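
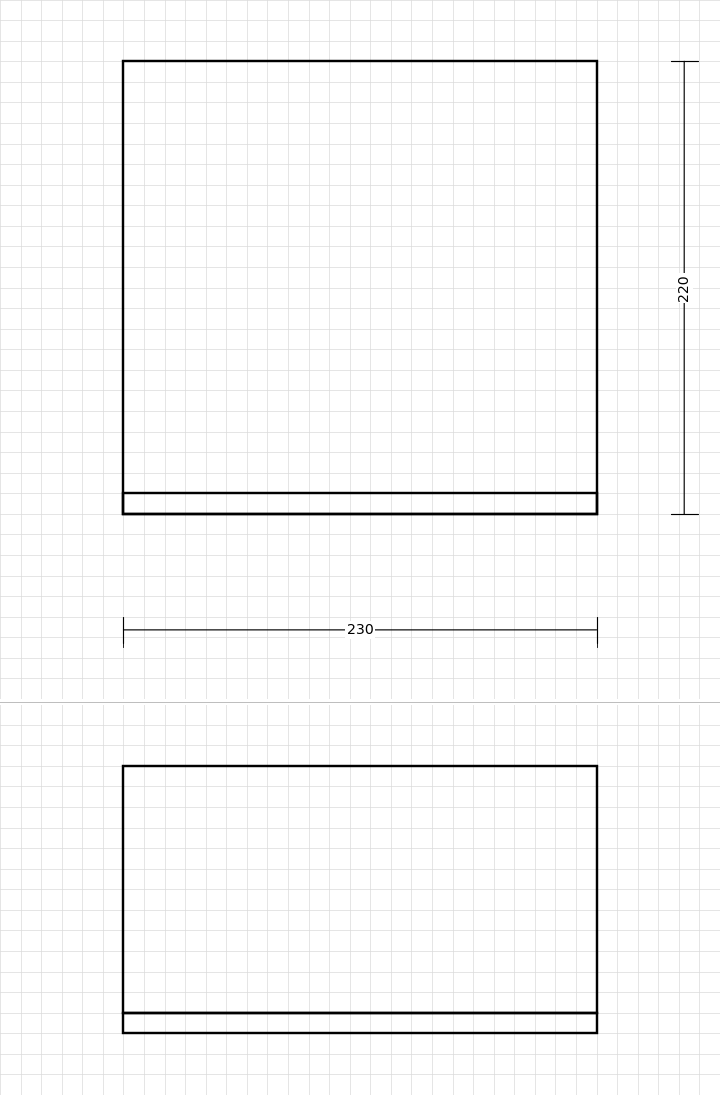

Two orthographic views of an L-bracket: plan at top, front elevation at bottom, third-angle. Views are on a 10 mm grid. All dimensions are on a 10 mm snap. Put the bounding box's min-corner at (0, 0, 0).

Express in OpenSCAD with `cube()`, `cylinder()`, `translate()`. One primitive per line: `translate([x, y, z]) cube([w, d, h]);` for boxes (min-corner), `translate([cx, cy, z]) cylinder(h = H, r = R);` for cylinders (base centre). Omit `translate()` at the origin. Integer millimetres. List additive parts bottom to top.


cube([230, 220, 10]);
translate([0, 0, 10]) cube([230, 10, 120]);


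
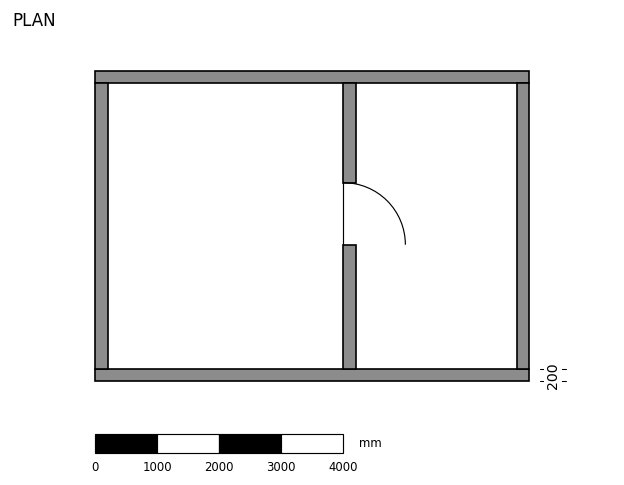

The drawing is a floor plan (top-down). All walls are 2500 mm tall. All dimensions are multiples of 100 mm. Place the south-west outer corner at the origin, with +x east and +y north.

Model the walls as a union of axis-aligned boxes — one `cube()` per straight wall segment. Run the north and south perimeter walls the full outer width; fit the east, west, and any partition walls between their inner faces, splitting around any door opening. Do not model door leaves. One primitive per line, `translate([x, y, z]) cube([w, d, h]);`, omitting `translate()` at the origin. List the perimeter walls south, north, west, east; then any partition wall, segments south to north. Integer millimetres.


cube([7000, 200, 2500]);
translate([0, 4800, 0]) cube([7000, 200, 2500]);
translate([0, 200, 0]) cube([200, 4600, 2500]);
translate([6800, 200, 0]) cube([200, 4600, 2500]);
translate([4000, 200, 0]) cube([200, 2000, 2500]);
translate([4000, 3200, 0]) cube([200, 1600, 2500]);


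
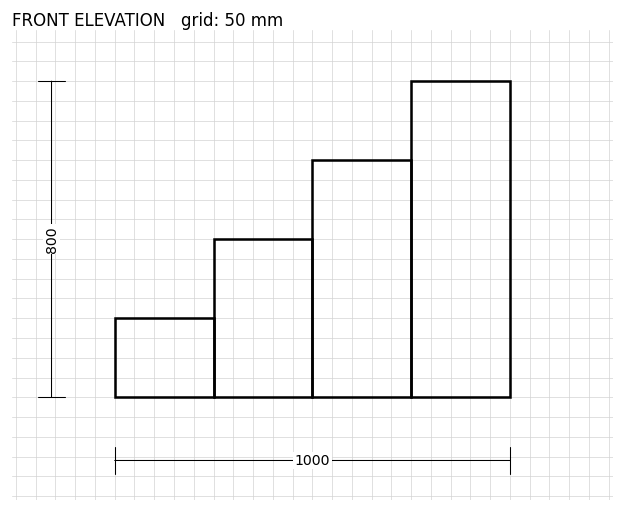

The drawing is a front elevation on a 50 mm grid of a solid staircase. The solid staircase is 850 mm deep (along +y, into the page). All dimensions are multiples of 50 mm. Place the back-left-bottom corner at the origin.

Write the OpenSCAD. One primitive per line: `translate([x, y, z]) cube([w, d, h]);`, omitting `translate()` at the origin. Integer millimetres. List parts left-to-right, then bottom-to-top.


cube([250, 850, 200]);
translate([250, 0, 0]) cube([250, 850, 400]);
translate([500, 0, 0]) cube([250, 850, 600]);
translate([750, 0, 0]) cube([250, 850, 800]);


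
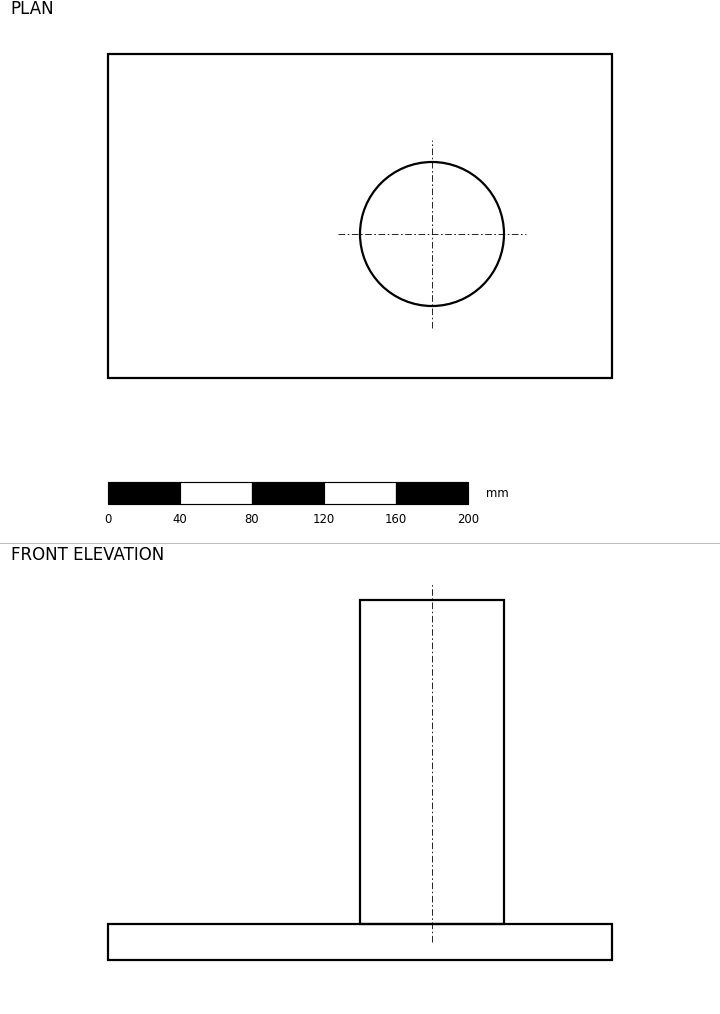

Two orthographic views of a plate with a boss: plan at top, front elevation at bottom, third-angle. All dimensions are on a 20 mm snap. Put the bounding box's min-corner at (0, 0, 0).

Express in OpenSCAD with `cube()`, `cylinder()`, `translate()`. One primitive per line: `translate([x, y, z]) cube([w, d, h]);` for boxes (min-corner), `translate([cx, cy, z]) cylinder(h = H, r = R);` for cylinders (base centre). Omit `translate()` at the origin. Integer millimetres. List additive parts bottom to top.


cube([280, 180, 20]);
translate([180, 80, 20]) cylinder(h = 180, r = 40);


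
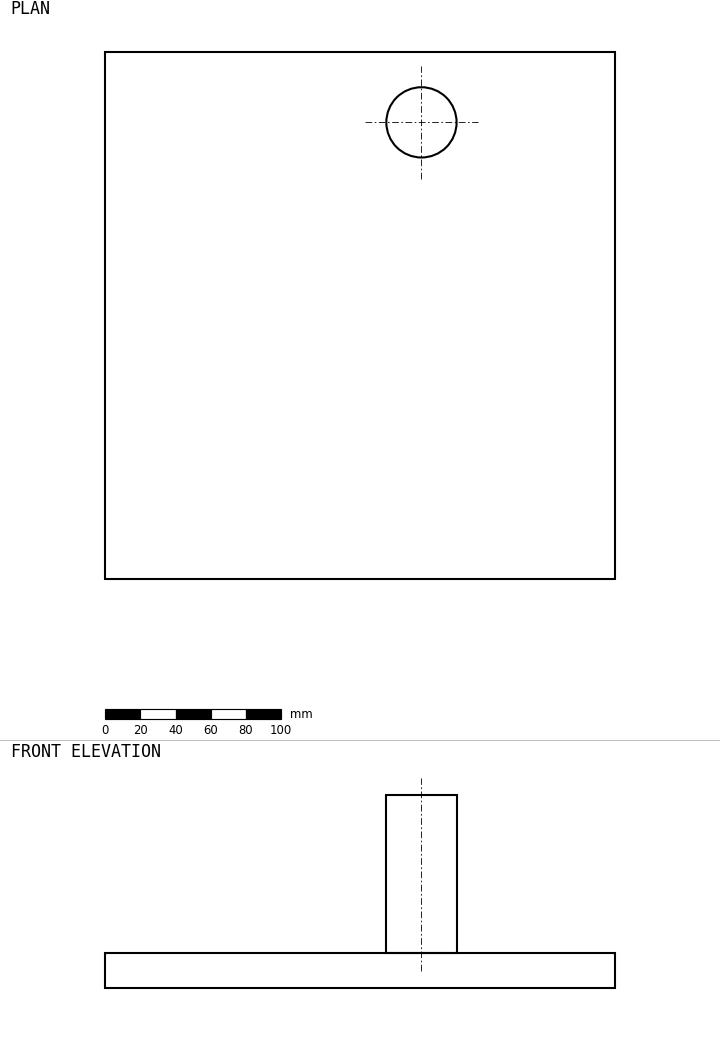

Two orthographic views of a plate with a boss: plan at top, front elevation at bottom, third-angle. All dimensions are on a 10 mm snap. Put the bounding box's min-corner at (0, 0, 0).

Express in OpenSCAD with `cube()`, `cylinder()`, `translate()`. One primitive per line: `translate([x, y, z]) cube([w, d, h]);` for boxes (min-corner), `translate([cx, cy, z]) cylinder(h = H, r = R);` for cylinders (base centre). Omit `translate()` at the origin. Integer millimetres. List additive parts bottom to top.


cube([290, 300, 20]);
translate([180, 260, 20]) cylinder(h = 90, r = 20);


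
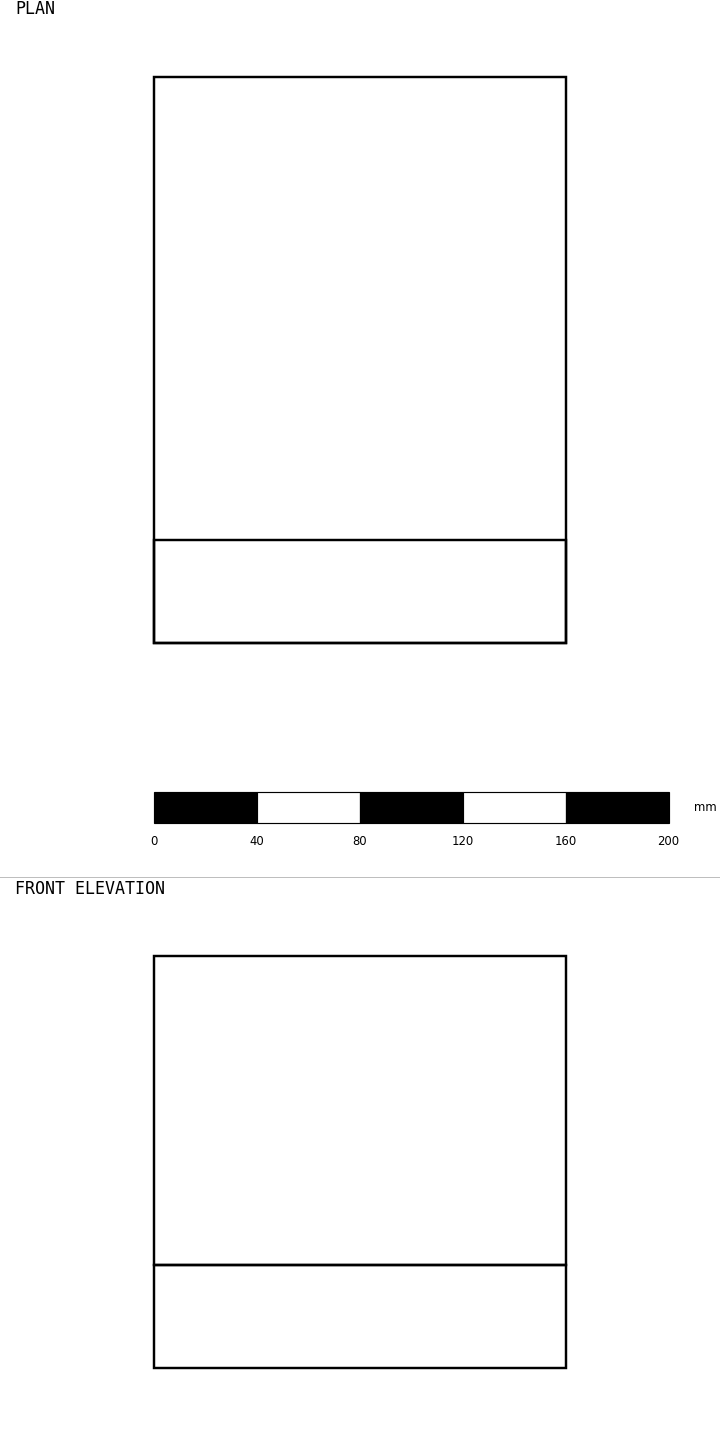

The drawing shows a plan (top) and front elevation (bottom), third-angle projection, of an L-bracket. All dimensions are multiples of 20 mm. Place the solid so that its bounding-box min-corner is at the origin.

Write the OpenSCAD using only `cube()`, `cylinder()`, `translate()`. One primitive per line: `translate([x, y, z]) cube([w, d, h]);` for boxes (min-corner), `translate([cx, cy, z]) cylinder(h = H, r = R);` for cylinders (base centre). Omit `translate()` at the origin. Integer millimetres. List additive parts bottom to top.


cube([160, 220, 40]);
translate([0, 0, 40]) cube([160, 40, 120]);


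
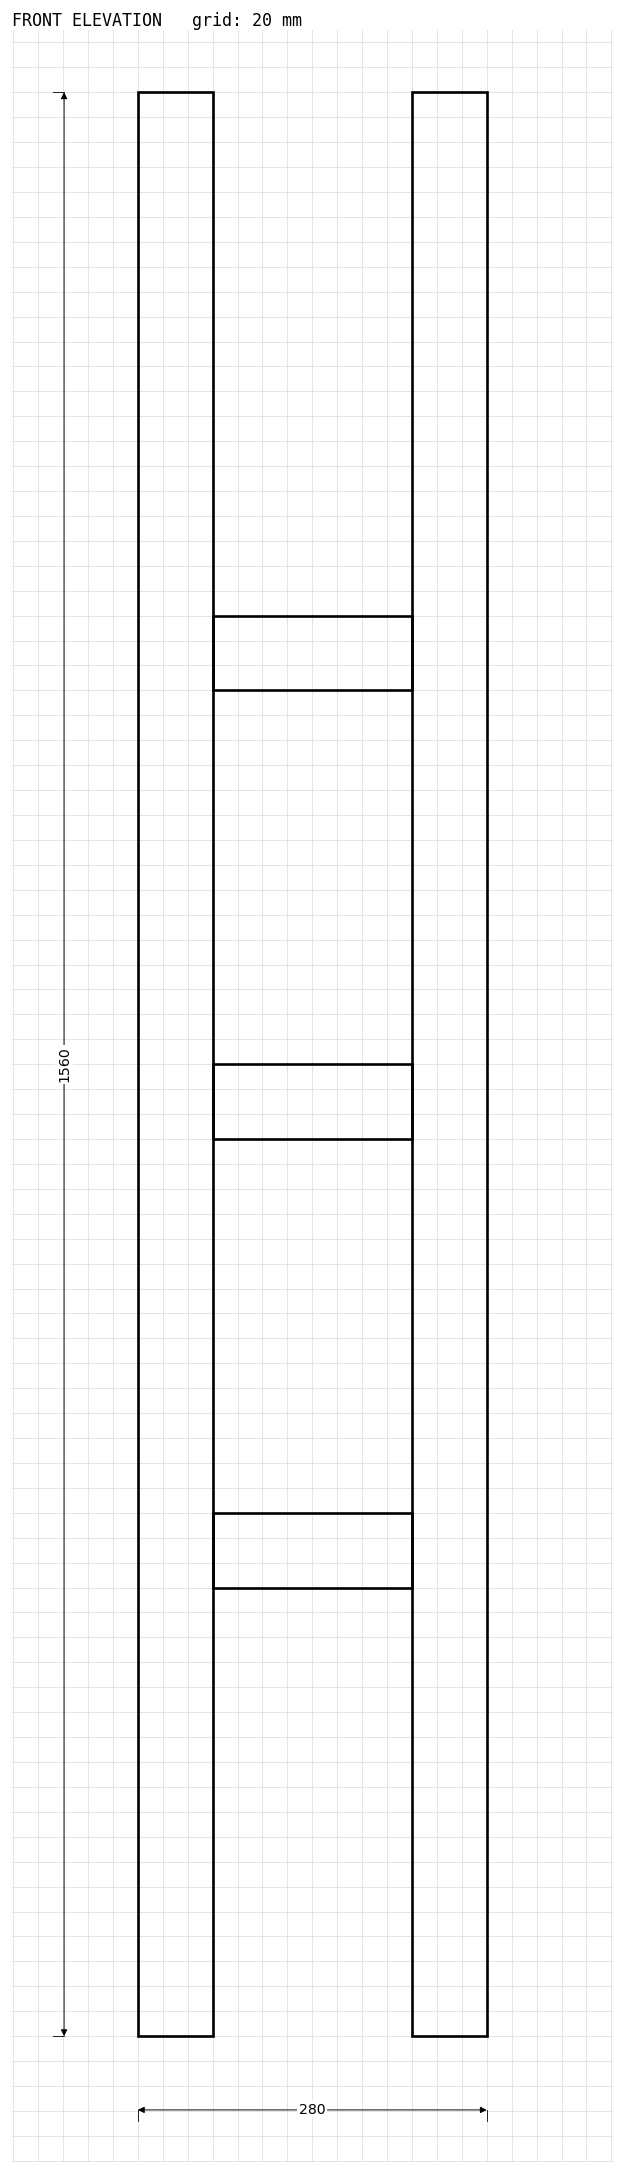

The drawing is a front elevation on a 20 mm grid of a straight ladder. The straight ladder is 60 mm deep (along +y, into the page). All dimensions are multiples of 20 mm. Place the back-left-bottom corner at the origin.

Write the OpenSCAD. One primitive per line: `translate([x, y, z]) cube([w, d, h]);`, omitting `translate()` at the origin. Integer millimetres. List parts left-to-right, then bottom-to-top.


cube([60, 60, 1560]);
translate([60, 0, 360]) cube([160, 60, 60]);
translate([60, 0, 720]) cube([160, 60, 60]);
translate([60, 0, 1080]) cube([160, 60, 60]);
translate([220, 0, 0]) cube([60, 60, 1560]);


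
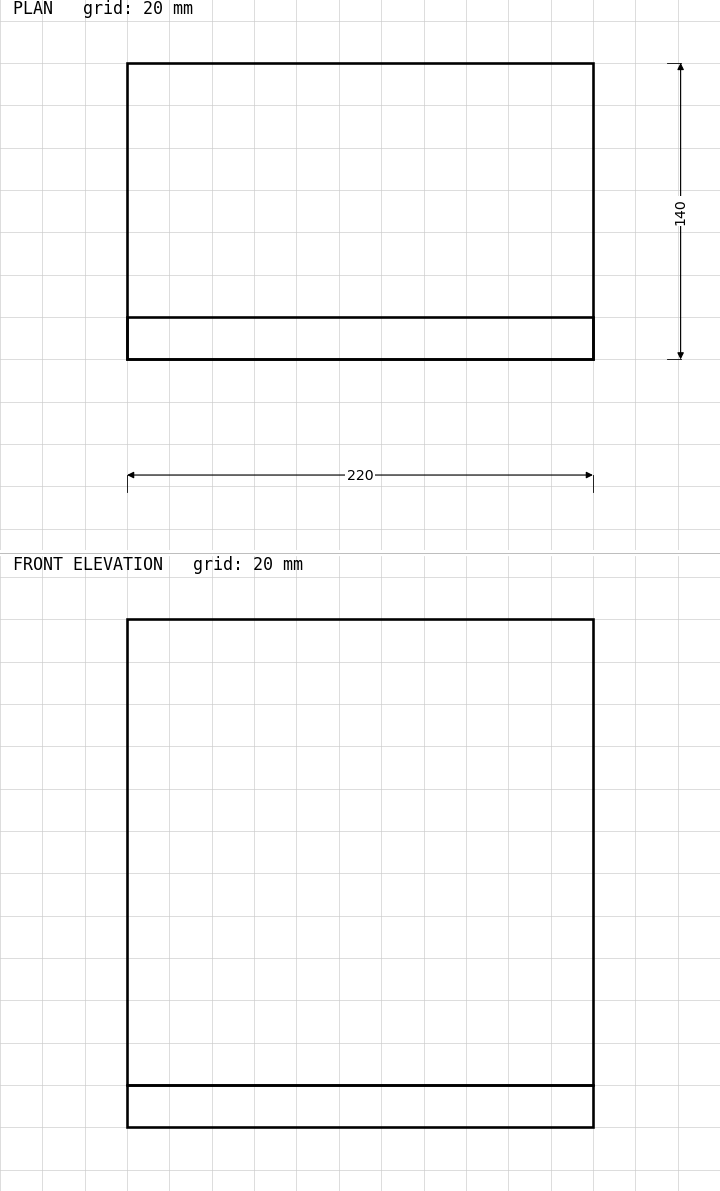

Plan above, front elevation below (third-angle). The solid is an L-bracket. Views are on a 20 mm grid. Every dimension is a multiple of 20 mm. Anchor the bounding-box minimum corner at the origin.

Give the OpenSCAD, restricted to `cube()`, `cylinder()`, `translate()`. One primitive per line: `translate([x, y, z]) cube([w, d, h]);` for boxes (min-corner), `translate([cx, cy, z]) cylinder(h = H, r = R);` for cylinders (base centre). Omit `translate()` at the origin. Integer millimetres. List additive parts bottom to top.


cube([220, 140, 20]);
translate([0, 0, 20]) cube([220, 20, 220]);


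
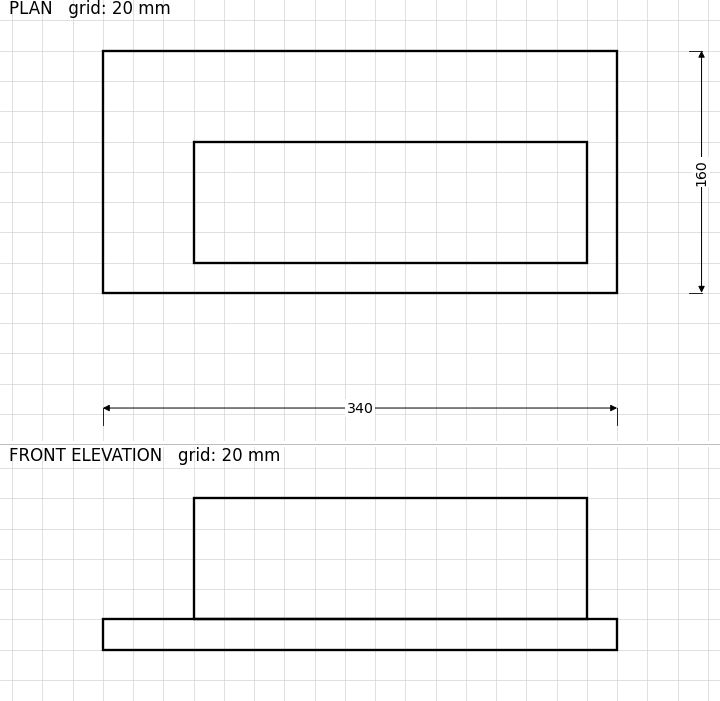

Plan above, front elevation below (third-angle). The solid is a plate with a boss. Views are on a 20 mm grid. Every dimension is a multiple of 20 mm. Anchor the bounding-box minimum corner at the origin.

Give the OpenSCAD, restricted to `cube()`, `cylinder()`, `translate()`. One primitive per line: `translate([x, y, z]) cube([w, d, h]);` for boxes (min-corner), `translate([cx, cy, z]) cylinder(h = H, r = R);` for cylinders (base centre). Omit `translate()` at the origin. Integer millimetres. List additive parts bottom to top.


cube([340, 160, 20]);
translate([60, 20, 20]) cube([260, 80, 80]);


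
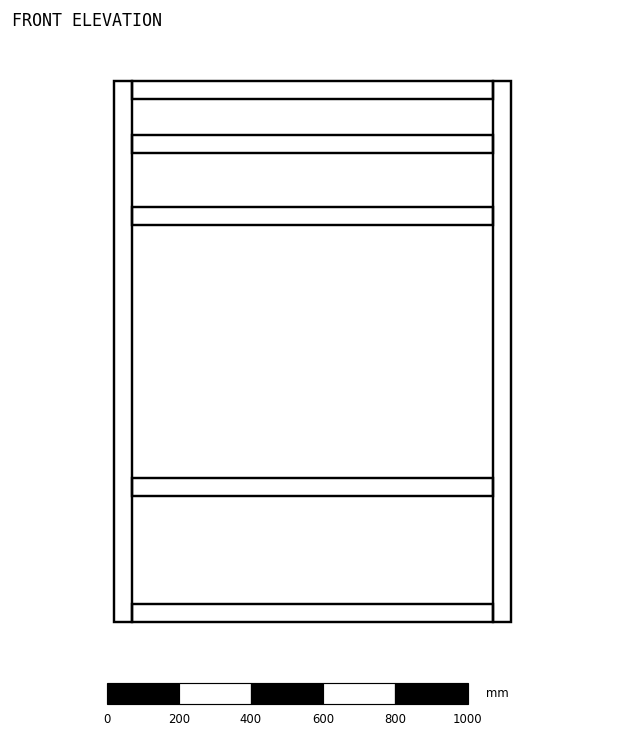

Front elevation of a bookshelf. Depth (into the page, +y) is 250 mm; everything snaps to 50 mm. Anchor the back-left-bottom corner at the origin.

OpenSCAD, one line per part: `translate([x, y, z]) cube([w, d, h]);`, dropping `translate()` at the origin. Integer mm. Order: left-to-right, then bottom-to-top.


cube([50, 250, 1500]);
translate([50, 0, 0]) cube([1000, 250, 50]);
translate([50, 0, 350]) cube([1000, 250, 50]);
translate([50, 0, 1100]) cube([1000, 250, 50]);
translate([50, 0, 1300]) cube([1000, 250, 50]);
translate([50, 0, 1450]) cube([1000, 250, 50]);
translate([1050, 0, 0]) cube([50, 250, 1500]);


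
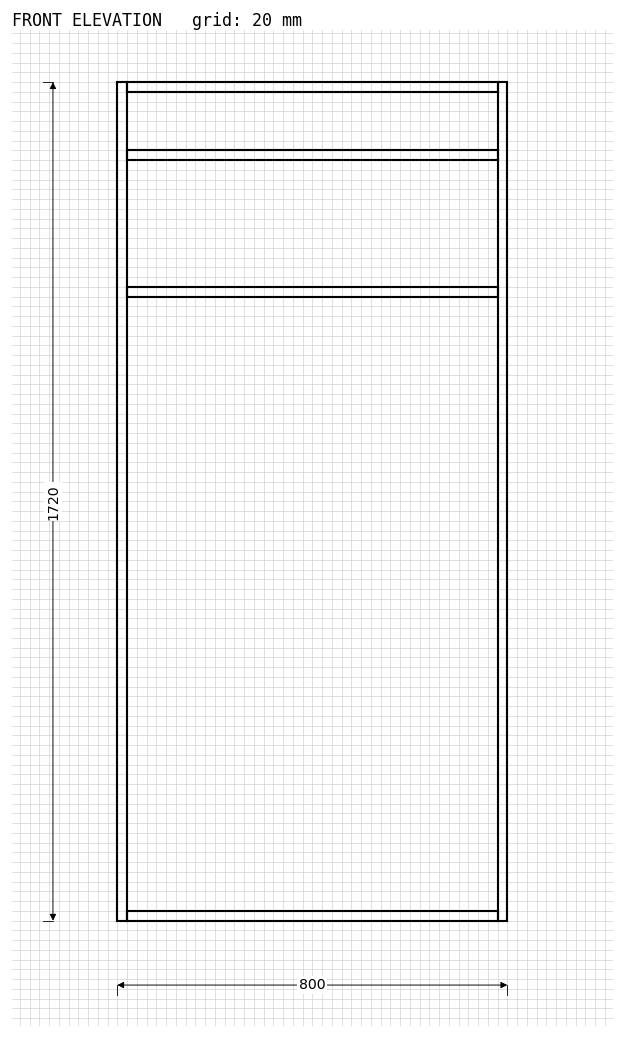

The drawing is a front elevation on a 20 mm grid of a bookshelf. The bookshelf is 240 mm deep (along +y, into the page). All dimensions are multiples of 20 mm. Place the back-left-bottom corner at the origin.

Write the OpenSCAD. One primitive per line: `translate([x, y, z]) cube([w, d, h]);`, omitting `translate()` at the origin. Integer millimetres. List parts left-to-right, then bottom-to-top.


cube([20, 240, 1720]);
translate([20, 0, 0]) cube([760, 240, 20]);
translate([20, 0, 1280]) cube([760, 240, 20]);
translate([20, 0, 1560]) cube([760, 240, 20]);
translate([20, 0, 1700]) cube([760, 240, 20]);
translate([780, 0, 0]) cube([20, 240, 1720]);


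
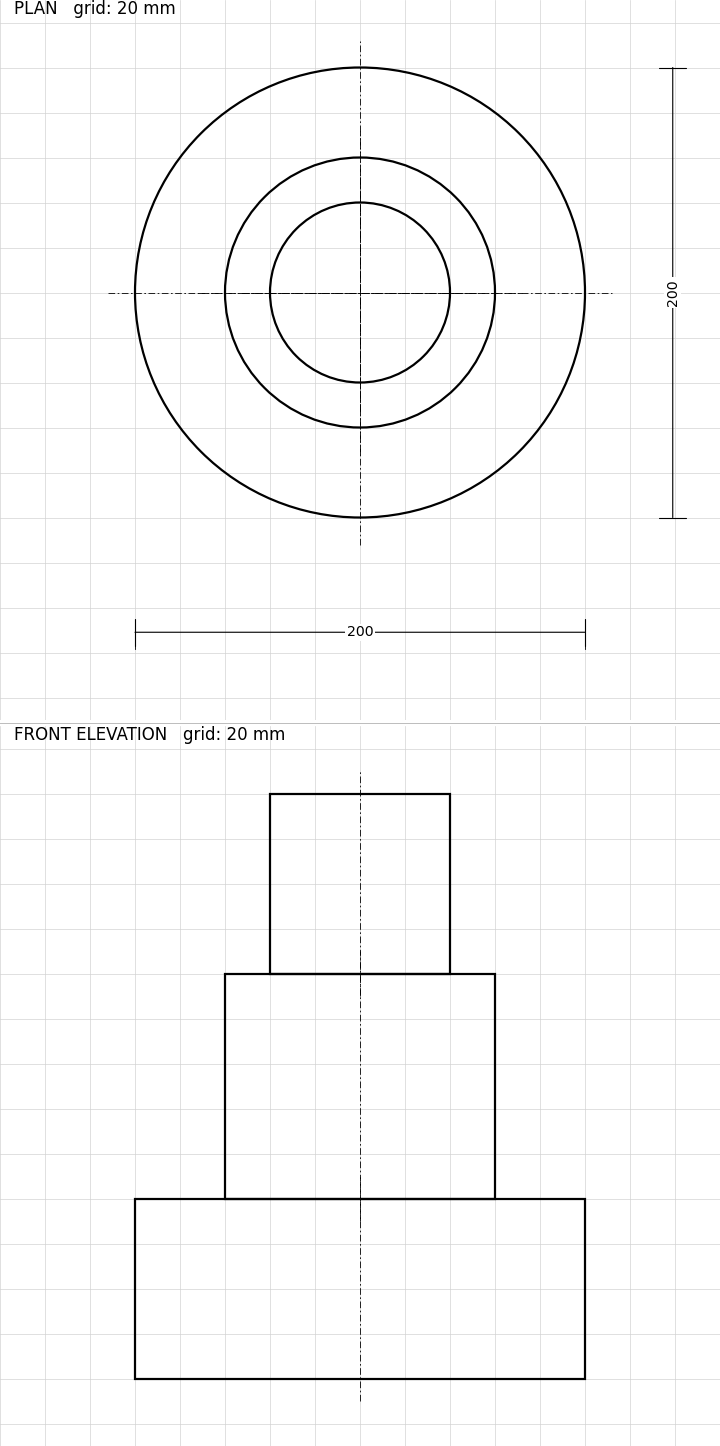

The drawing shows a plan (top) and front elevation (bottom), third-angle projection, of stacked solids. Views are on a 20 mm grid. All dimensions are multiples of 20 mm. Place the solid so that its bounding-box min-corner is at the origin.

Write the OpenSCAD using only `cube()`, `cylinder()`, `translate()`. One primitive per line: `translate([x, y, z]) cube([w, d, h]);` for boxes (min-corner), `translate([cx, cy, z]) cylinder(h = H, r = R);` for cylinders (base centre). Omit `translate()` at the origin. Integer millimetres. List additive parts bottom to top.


translate([100, 100, 0]) cylinder(h = 80, r = 100);
translate([100, 100, 80]) cylinder(h = 100, r = 60);
translate([100, 100, 180]) cylinder(h = 80, r = 40);


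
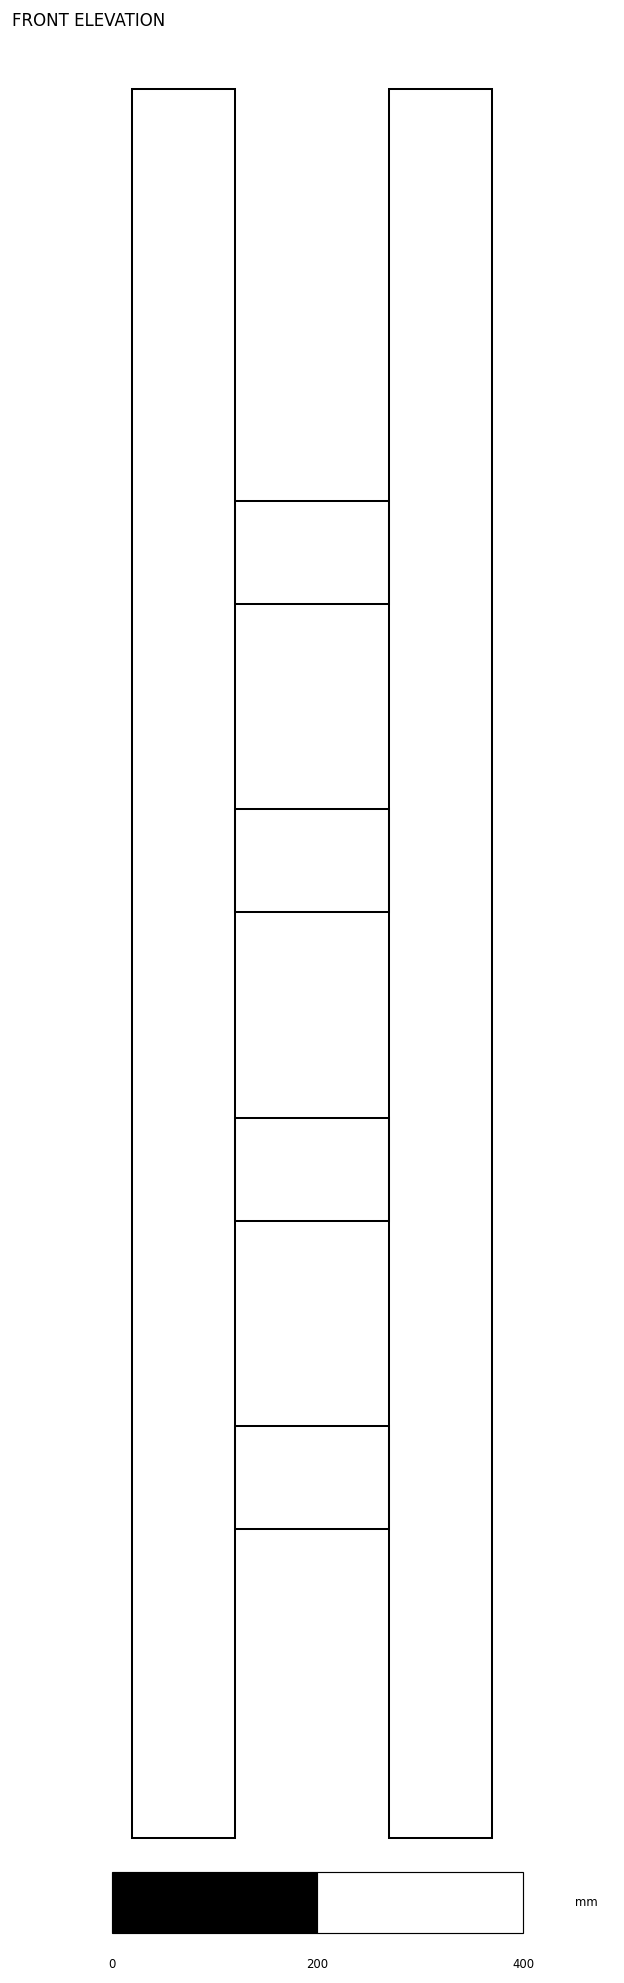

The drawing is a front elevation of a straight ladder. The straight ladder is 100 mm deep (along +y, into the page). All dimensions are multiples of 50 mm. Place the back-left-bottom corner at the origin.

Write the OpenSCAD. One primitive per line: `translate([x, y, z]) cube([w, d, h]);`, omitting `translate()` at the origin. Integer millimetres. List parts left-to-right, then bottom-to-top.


cube([100, 100, 1700]);
translate([100, 0, 300]) cube([150, 100, 100]);
translate([100, 0, 600]) cube([150, 100, 100]);
translate([100, 0, 900]) cube([150, 100, 100]);
translate([100, 0, 1200]) cube([150, 100, 100]);
translate([250, 0, 0]) cube([100, 100, 1700]);


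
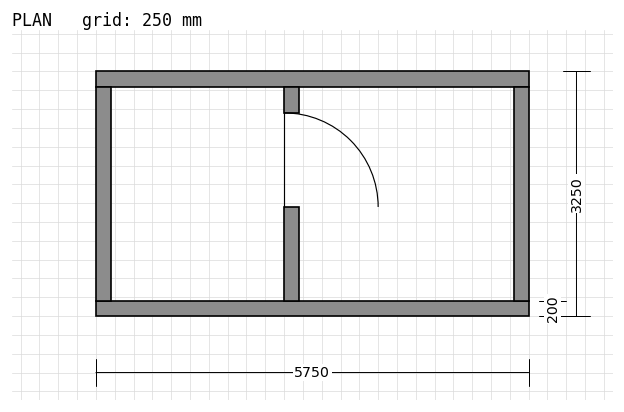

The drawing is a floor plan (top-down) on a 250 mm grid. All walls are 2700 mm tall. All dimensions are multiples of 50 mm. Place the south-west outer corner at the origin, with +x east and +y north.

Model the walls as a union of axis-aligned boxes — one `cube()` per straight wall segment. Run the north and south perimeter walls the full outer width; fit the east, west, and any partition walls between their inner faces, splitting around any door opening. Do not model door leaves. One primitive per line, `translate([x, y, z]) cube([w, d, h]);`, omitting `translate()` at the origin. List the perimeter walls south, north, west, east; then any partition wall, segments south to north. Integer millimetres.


cube([5750, 200, 2700]);
translate([0, 3050, 0]) cube([5750, 200, 2700]);
translate([0, 200, 0]) cube([200, 2850, 2700]);
translate([5550, 200, 0]) cube([200, 2850, 2700]);
translate([2500, 200, 0]) cube([200, 1250, 2700]);
translate([2500, 2700, 0]) cube([200, 350, 2700]);


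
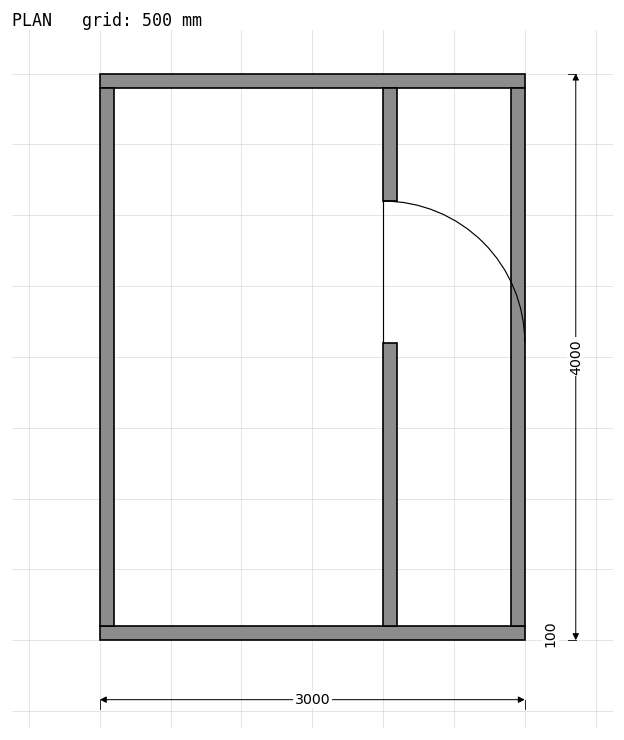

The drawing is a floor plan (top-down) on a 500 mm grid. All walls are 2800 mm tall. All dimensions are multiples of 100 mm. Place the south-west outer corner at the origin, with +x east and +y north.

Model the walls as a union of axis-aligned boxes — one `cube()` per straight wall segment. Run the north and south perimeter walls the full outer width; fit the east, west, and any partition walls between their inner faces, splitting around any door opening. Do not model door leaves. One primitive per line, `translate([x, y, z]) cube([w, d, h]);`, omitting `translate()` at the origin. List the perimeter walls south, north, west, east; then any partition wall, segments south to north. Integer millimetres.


cube([3000, 100, 2800]);
translate([0, 3900, 0]) cube([3000, 100, 2800]);
translate([0, 100, 0]) cube([100, 3800, 2800]);
translate([2900, 100, 0]) cube([100, 3800, 2800]);
translate([2000, 100, 0]) cube([100, 2000, 2800]);
translate([2000, 3100, 0]) cube([100, 800, 2800]);


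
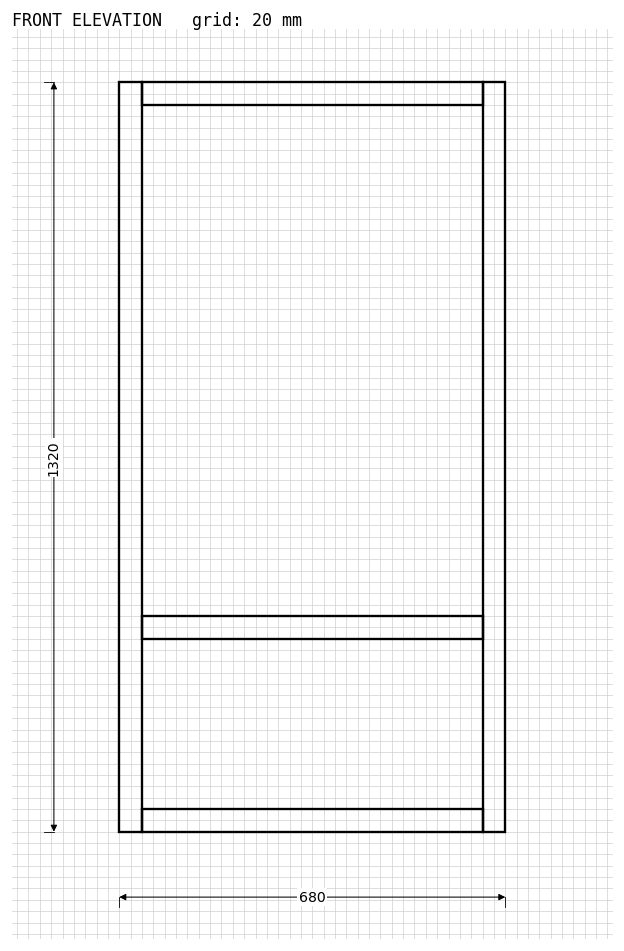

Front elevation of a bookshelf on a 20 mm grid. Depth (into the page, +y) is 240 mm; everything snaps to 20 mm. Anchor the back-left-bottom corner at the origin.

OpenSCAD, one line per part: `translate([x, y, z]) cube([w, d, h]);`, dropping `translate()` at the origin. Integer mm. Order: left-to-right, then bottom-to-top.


cube([40, 240, 1320]);
translate([40, 0, 0]) cube([600, 240, 40]);
translate([40, 0, 340]) cube([600, 240, 40]);
translate([40, 0, 1280]) cube([600, 240, 40]);
translate([640, 0, 0]) cube([40, 240, 1320]);


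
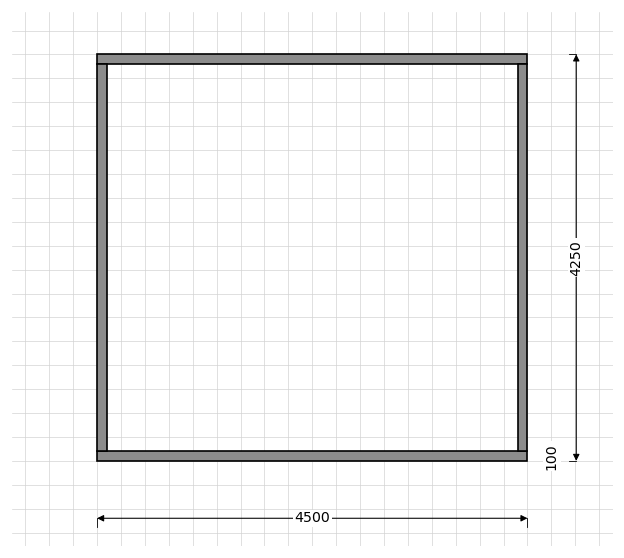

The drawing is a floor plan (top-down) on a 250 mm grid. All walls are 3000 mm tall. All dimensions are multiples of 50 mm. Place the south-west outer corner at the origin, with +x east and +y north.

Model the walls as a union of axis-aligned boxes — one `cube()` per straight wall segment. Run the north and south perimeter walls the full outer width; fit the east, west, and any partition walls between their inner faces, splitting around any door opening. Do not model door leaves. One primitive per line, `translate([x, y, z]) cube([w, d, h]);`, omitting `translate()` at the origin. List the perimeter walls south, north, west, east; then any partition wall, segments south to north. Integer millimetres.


cube([4500, 100, 3000]);
translate([0, 4150, 0]) cube([4500, 100, 3000]);
translate([0, 100, 0]) cube([100, 4050, 3000]);
translate([4400, 100, 0]) cube([100, 4050, 3000]);


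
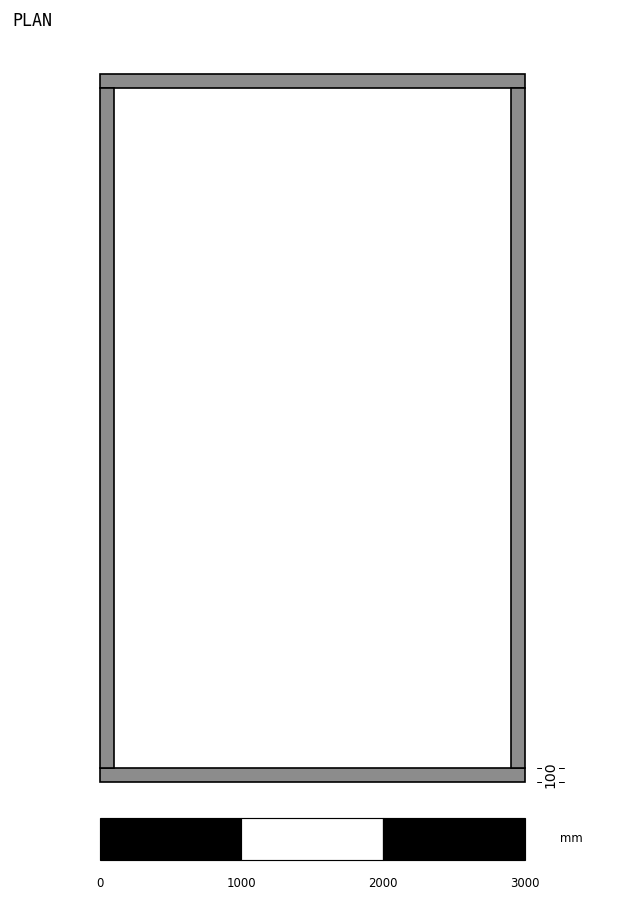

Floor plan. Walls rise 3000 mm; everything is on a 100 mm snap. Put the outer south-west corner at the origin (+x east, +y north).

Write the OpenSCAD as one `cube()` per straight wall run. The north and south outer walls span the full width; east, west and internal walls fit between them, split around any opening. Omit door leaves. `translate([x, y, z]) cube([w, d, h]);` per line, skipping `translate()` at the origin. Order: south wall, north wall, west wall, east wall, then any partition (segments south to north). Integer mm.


cube([3000, 100, 3000]);
translate([0, 4900, 0]) cube([3000, 100, 3000]);
translate([0, 100, 0]) cube([100, 4800, 3000]);
translate([2900, 100, 0]) cube([100, 4800, 3000]);


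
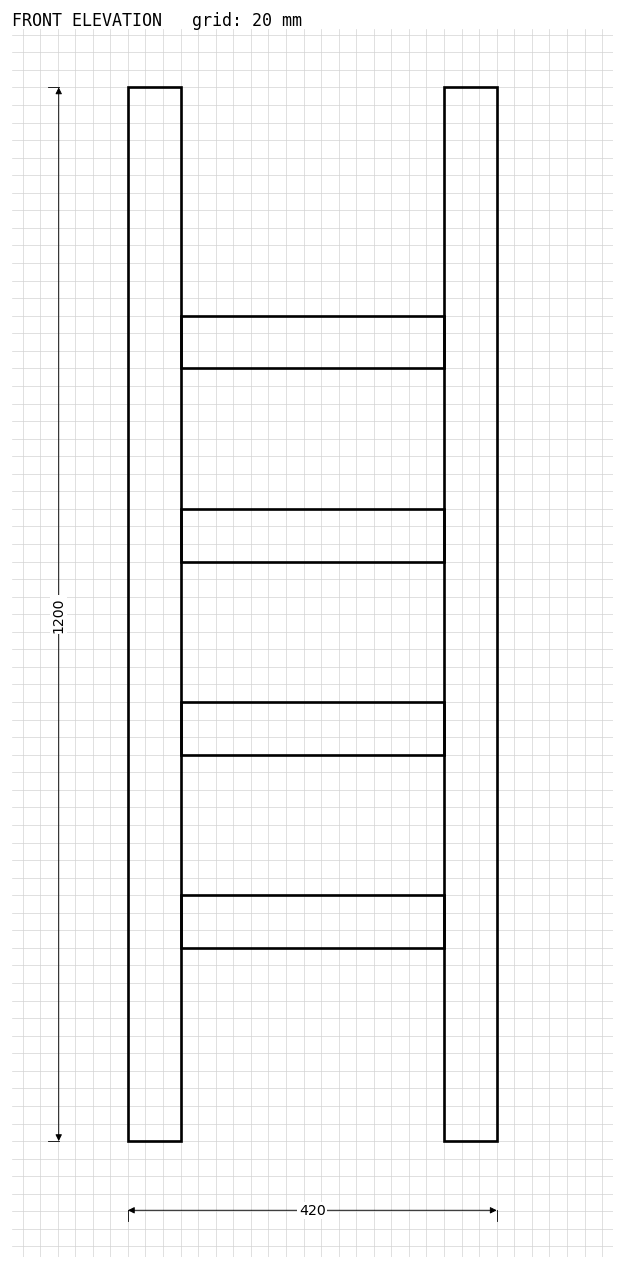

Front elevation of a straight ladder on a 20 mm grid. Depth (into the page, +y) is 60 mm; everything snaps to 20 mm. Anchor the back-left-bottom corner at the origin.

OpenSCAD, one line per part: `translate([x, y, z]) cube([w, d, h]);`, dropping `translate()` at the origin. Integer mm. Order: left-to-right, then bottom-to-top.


cube([60, 60, 1200]);
translate([60, 0, 220]) cube([300, 60, 60]);
translate([60, 0, 440]) cube([300, 60, 60]);
translate([60, 0, 660]) cube([300, 60, 60]);
translate([60, 0, 880]) cube([300, 60, 60]);
translate([360, 0, 0]) cube([60, 60, 1200]);


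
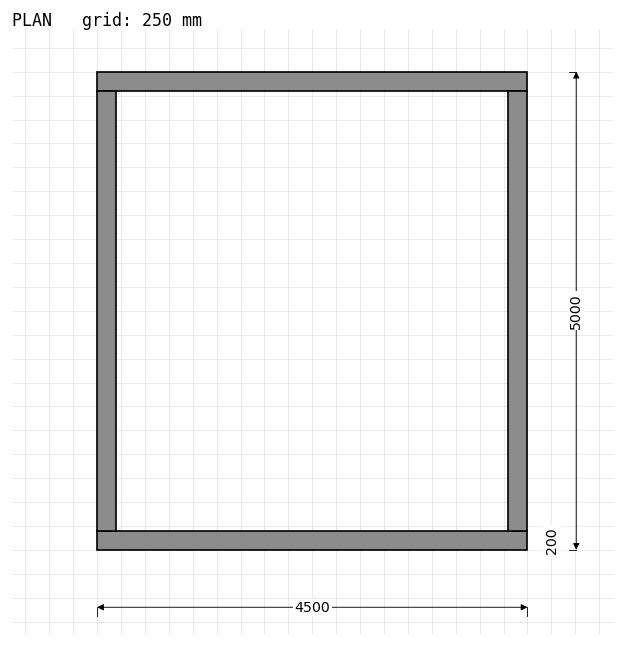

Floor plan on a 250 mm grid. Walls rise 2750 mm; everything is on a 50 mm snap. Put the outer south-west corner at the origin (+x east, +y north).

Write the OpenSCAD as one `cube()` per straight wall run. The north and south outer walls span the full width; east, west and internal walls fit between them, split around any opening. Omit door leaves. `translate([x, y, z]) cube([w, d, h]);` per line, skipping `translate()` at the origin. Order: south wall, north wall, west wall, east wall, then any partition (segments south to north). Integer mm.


cube([4500, 200, 2750]);
translate([0, 4800, 0]) cube([4500, 200, 2750]);
translate([0, 200, 0]) cube([200, 4600, 2750]);
translate([4300, 200, 0]) cube([200, 4600, 2750]);


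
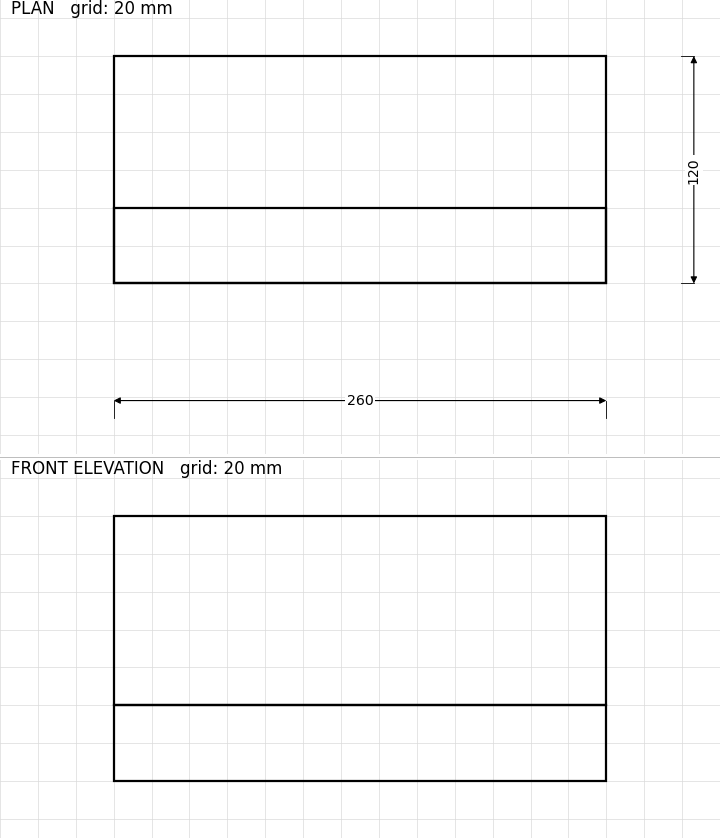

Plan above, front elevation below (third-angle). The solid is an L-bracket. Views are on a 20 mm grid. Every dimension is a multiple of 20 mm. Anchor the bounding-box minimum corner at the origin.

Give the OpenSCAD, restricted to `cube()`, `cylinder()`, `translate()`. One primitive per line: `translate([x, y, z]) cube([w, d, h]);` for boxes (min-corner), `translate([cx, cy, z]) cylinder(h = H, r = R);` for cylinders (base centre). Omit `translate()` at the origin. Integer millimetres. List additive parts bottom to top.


cube([260, 120, 40]);
translate([0, 0, 40]) cube([260, 40, 100]);


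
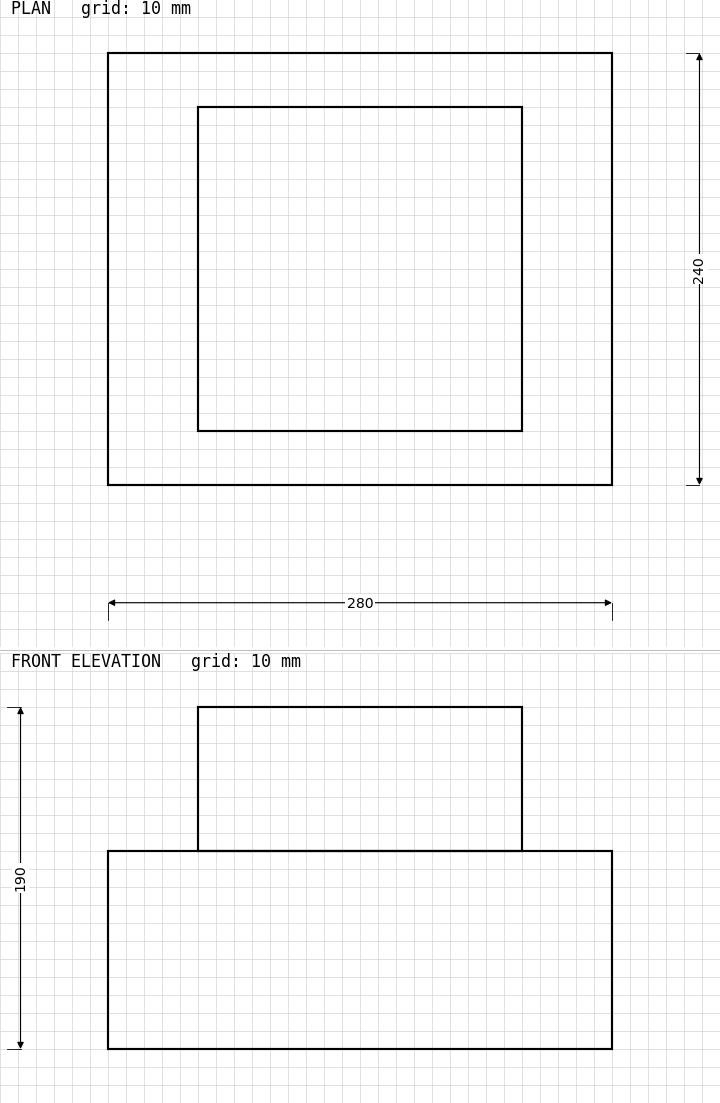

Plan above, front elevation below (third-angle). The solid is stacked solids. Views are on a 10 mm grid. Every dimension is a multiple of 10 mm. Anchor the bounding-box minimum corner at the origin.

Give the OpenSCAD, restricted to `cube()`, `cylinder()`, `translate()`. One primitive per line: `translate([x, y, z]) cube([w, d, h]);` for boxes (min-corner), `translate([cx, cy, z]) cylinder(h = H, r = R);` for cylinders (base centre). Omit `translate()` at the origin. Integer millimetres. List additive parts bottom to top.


cube([280, 240, 110]);
translate([50, 30, 110]) cube([180, 180, 80]);


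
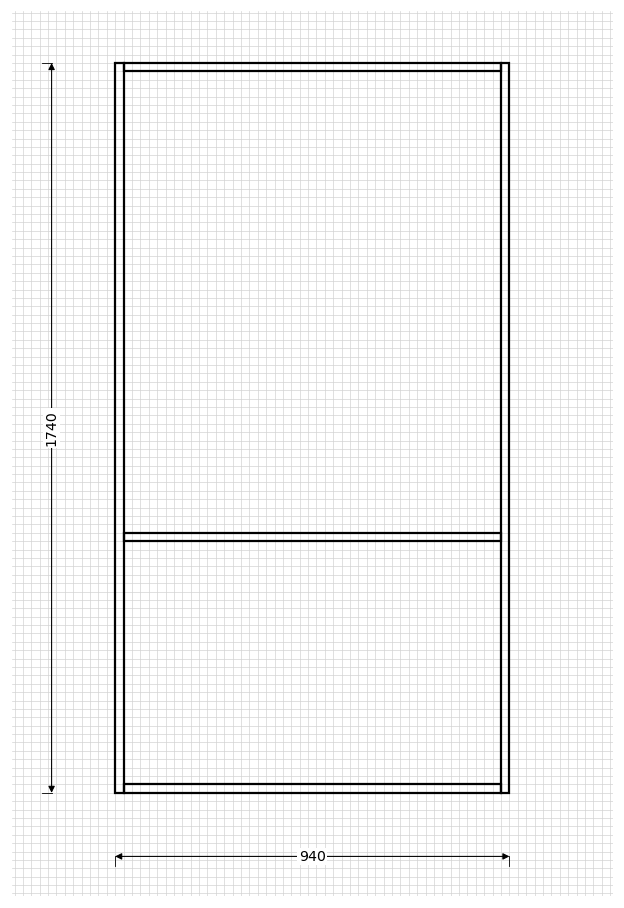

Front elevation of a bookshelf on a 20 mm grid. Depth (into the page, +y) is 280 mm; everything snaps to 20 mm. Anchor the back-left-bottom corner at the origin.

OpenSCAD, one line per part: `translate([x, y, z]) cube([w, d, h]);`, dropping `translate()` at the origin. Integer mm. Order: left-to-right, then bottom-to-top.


cube([20, 280, 1740]);
translate([20, 0, 0]) cube([900, 280, 20]);
translate([20, 0, 600]) cube([900, 280, 20]);
translate([20, 0, 1720]) cube([900, 280, 20]);
translate([920, 0, 0]) cube([20, 280, 1740]);


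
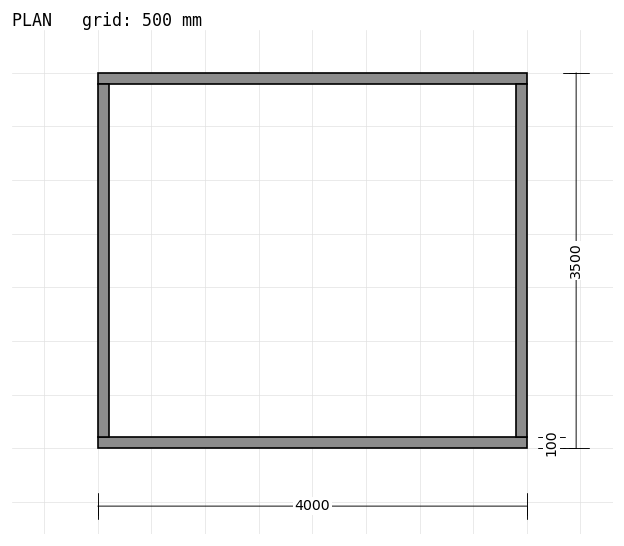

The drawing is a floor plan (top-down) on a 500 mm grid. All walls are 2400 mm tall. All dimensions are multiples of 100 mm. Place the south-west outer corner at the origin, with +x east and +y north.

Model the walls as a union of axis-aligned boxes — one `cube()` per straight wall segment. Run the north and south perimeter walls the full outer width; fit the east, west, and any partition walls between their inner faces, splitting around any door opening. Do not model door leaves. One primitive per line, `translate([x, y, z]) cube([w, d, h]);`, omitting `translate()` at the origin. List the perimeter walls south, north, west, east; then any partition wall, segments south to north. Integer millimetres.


cube([4000, 100, 2400]);
translate([0, 3400, 0]) cube([4000, 100, 2400]);
translate([0, 100, 0]) cube([100, 3300, 2400]);
translate([3900, 100, 0]) cube([100, 3300, 2400]);


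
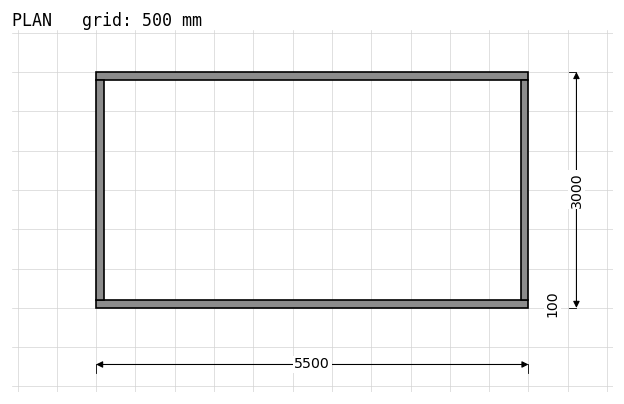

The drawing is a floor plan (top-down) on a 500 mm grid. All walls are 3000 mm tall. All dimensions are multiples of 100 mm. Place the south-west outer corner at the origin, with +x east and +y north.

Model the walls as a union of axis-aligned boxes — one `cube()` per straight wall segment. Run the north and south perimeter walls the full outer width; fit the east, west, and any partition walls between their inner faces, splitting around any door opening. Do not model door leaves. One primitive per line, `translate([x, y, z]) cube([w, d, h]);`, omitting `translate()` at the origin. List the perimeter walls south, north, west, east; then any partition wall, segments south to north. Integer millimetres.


cube([5500, 100, 3000]);
translate([0, 2900, 0]) cube([5500, 100, 3000]);
translate([0, 100, 0]) cube([100, 2800, 3000]);
translate([5400, 100, 0]) cube([100, 2800, 3000]);


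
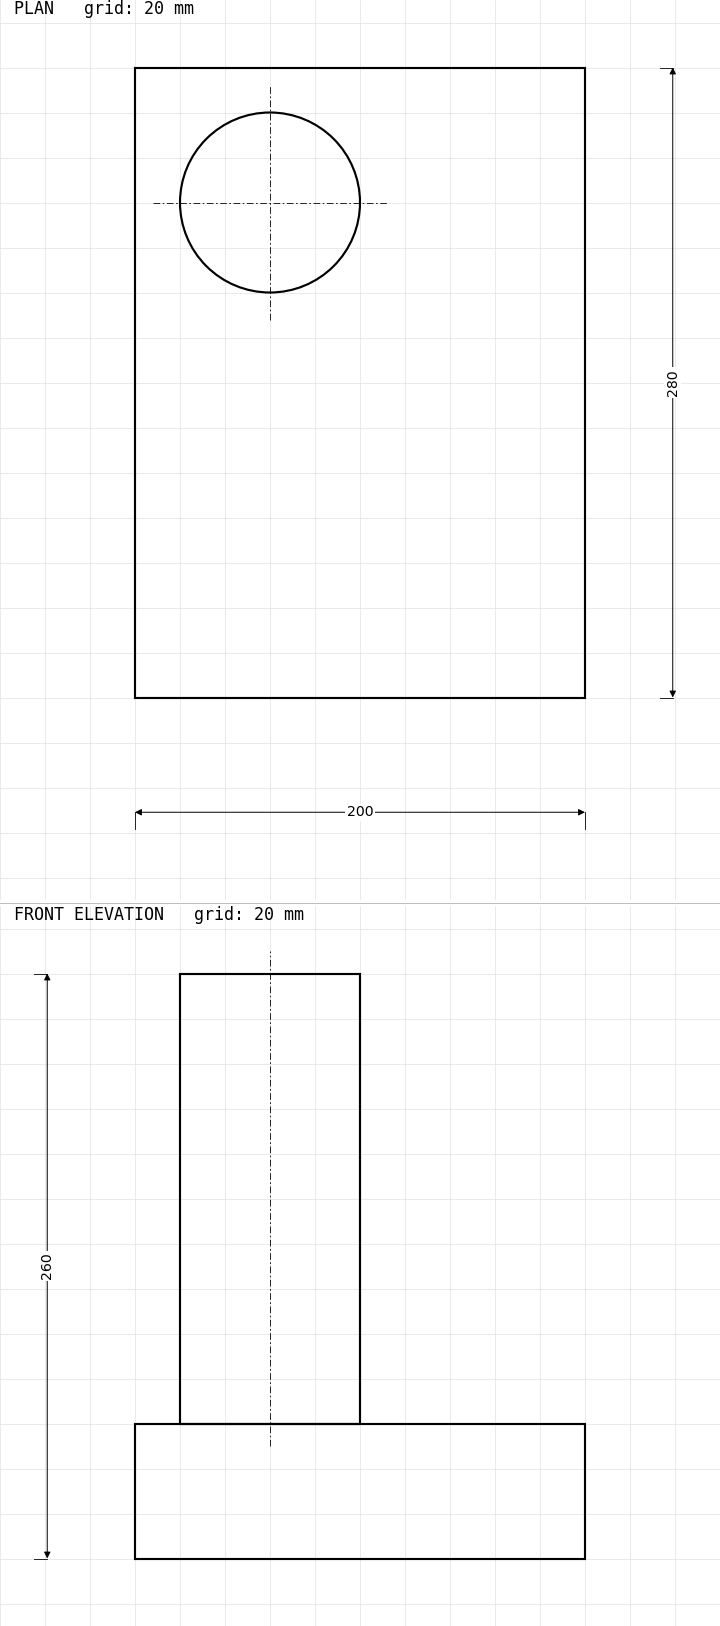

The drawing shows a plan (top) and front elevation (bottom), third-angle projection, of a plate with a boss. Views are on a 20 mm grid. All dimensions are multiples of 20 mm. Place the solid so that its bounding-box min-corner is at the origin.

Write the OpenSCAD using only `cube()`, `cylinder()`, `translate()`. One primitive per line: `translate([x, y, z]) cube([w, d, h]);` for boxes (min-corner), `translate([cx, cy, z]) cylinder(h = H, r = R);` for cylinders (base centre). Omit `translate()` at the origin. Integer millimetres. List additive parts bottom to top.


cube([200, 280, 60]);
translate([60, 220, 60]) cylinder(h = 200, r = 40);


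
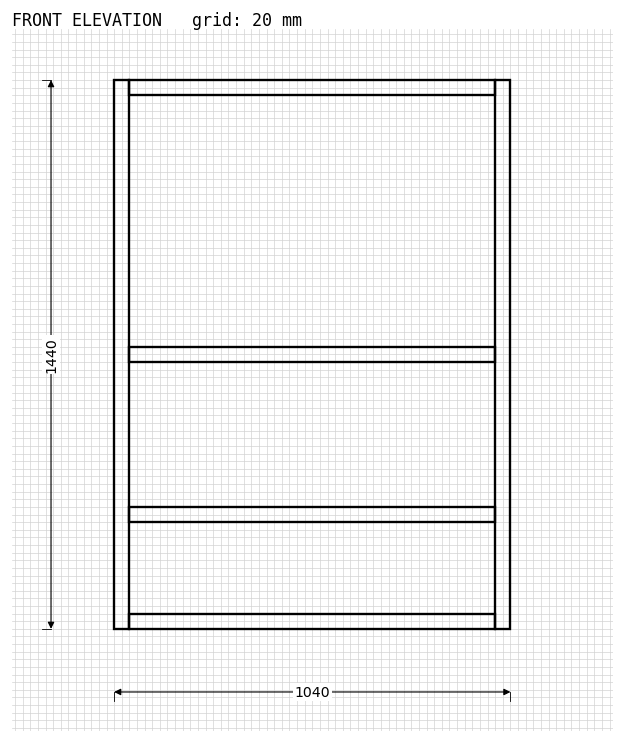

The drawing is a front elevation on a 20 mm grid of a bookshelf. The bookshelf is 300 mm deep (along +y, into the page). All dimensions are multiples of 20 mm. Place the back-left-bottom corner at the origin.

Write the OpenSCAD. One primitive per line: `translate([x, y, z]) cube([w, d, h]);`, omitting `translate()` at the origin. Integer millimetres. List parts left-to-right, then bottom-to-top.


cube([40, 300, 1440]);
translate([40, 0, 0]) cube([960, 300, 40]);
translate([40, 0, 280]) cube([960, 300, 40]);
translate([40, 0, 700]) cube([960, 300, 40]);
translate([40, 0, 1400]) cube([960, 300, 40]);
translate([1000, 0, 0]) cube([40, 300, 1440]);


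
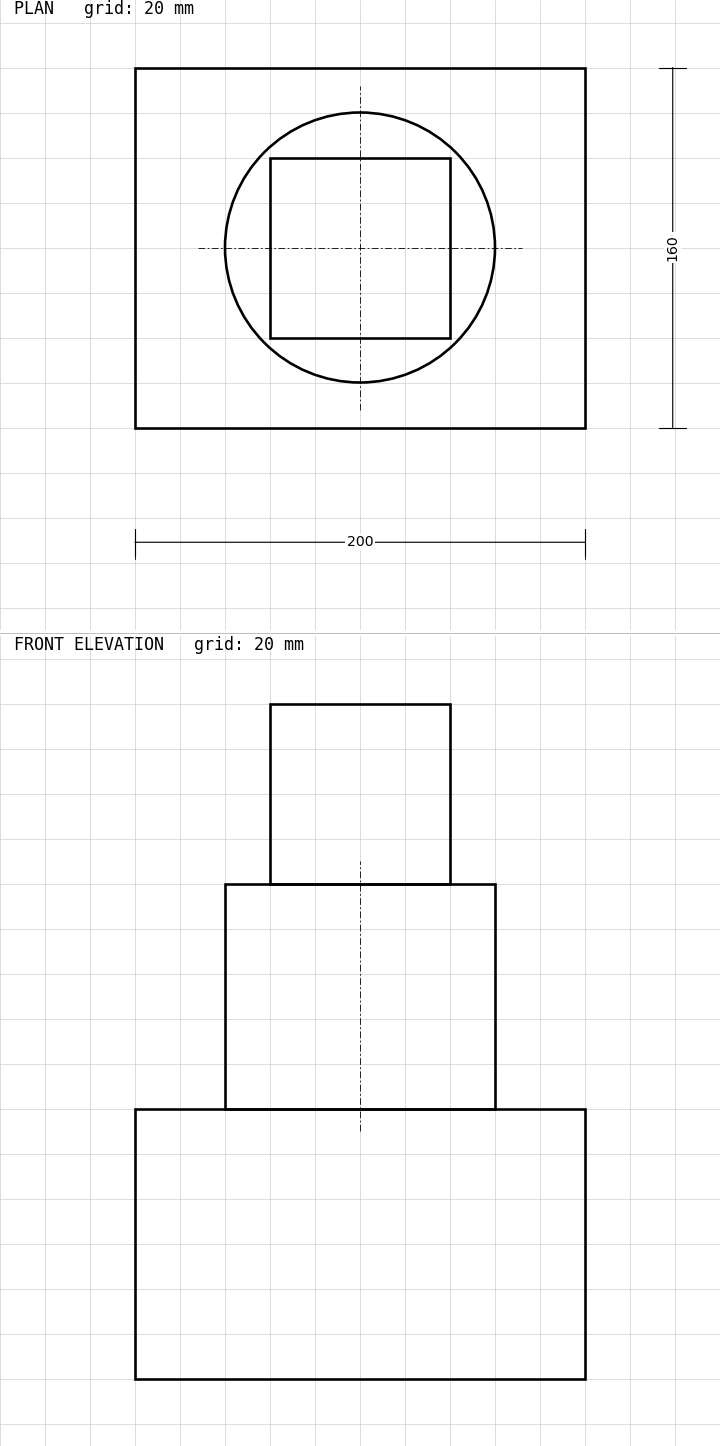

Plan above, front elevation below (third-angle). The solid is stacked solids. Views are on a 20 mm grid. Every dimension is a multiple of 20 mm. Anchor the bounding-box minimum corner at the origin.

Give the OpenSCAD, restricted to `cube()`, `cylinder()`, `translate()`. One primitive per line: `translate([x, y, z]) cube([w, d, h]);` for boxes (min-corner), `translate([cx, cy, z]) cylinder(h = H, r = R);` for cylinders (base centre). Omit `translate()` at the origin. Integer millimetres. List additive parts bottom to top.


cube([200, 160, 120]);
translate([100, 80, 120]) cylinder(h = 100, r = 60);
translate([60, 40, 220]) cube([80, 80, 80]);


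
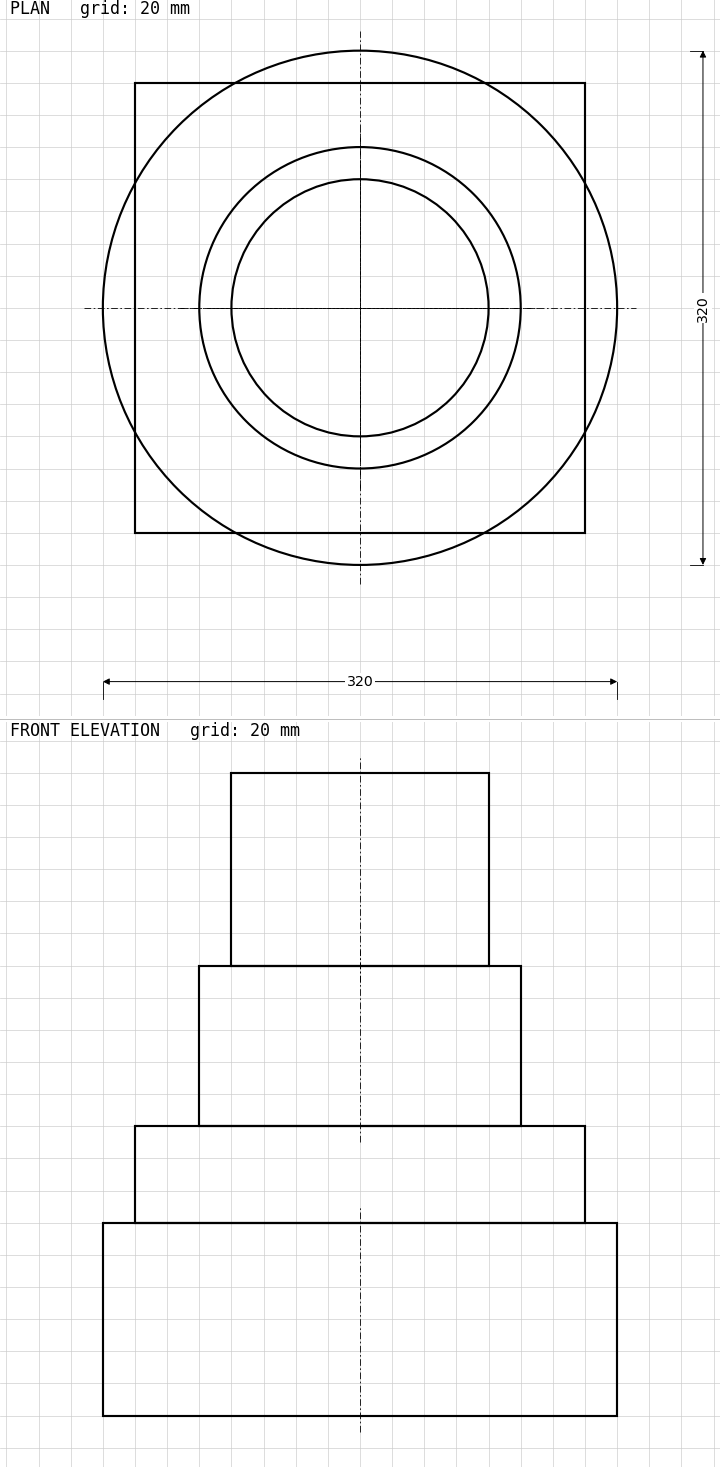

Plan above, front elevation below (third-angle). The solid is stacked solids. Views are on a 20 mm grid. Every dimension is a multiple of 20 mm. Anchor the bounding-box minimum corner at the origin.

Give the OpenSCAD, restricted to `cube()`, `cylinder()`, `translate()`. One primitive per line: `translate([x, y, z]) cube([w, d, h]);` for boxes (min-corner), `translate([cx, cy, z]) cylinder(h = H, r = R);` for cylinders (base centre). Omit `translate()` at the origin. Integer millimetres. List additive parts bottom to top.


translate([160, 160, 0]) cylinder(h = 120, r = 160);
translate([20, 20, 120]) cube([280, 280, 60]);
translate([160, 160, 180]) cylinder(h = 100, r = 100);
translate([160, 160, 280]) cylinder(h = 120, r = 80);


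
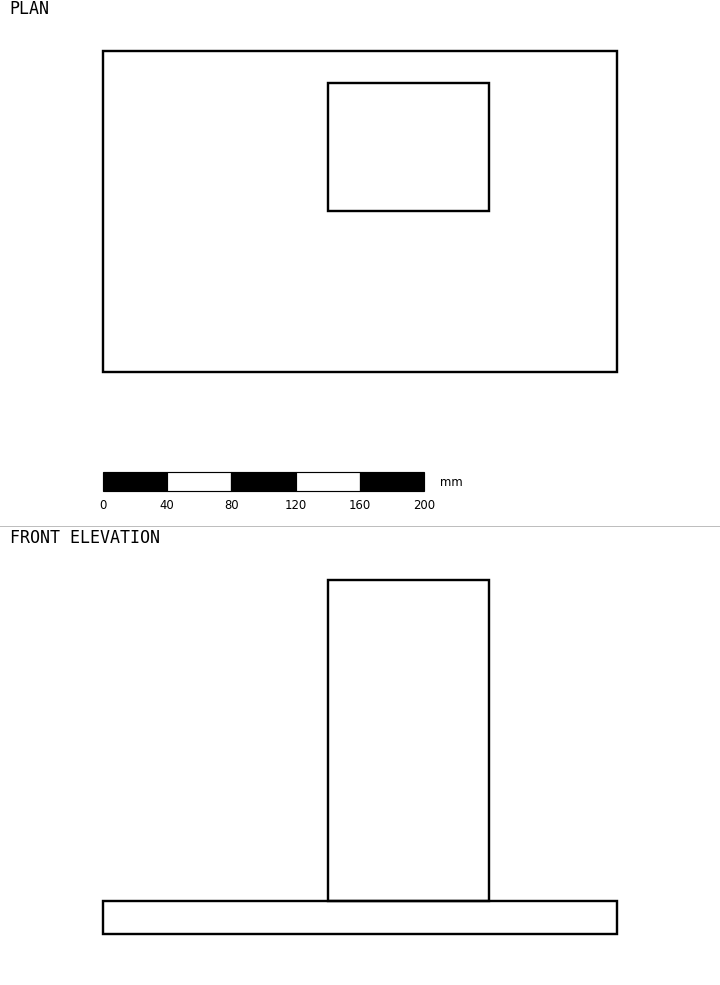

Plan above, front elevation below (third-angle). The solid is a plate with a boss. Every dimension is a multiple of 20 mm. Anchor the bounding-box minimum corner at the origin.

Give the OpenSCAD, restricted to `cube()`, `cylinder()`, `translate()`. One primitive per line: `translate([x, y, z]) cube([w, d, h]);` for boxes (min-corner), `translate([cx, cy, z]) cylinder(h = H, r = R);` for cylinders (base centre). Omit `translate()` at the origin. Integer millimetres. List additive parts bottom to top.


cube([320, 200, 20]);
translate([140, 100, 20]) cube([100, 80, 200]);


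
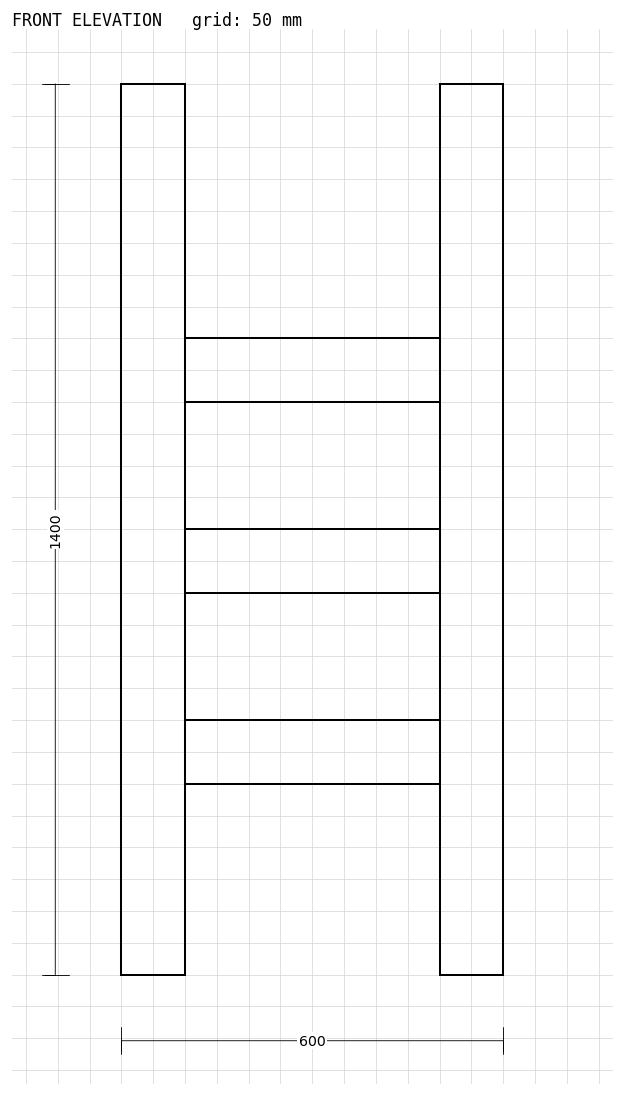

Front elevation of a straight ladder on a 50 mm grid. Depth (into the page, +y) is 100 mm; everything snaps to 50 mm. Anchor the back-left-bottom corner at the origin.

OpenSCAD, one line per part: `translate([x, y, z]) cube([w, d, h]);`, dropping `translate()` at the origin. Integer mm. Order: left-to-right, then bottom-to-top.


cube([100, 100, 1400]);
translate([100, 0, 300]) cube([400, 100, 100]);
translate([100, 0, 600]) cube([400, 100, 100]);
translate([100, 0, 900]) cube([400, 100, 100]);
translate([500, 0, 0]) cube([100, 100, 1400]);


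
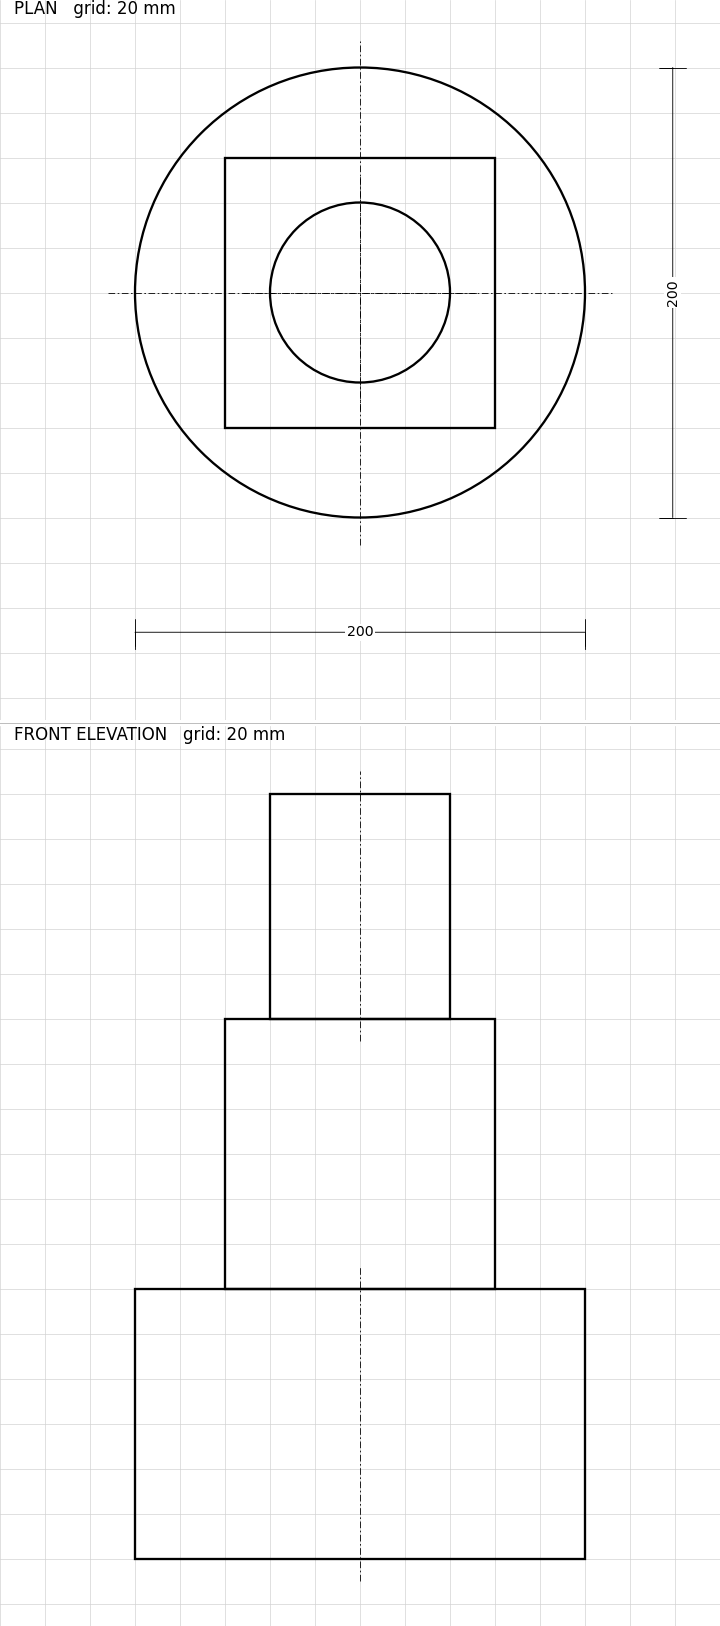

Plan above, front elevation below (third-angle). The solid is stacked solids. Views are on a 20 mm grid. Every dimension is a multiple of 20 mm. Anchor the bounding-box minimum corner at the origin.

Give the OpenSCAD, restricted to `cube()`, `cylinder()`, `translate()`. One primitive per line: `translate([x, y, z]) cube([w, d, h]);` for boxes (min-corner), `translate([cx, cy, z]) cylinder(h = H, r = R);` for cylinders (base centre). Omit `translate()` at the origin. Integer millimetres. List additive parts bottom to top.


translate([100, 100, 0]) cylinder(h = 120, r = 100);
translate([40, 40, 120]) cube([120, 120, 120]);
translate([100, 100, 240]) cylinder(h = 100, r = 40);


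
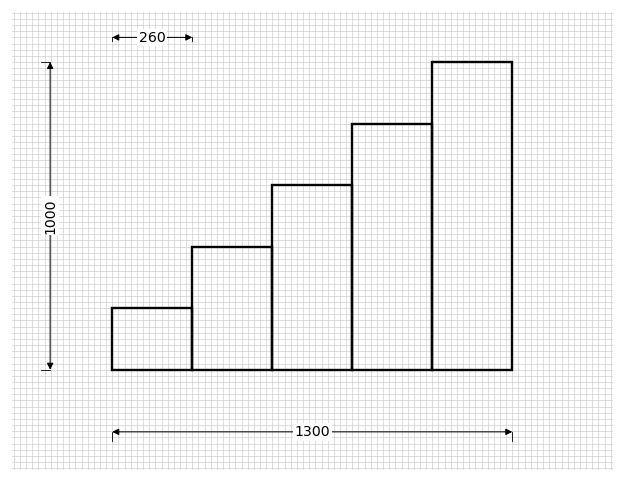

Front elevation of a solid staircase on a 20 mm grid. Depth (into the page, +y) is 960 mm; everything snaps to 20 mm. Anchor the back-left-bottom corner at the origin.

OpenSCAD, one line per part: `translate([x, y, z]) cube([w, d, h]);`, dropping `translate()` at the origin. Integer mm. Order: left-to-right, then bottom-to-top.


cube([260, 960, 200]);
translate([260, 0, 0]) cube([260, 960, 400]);
translate([520, 0, 0]) cube([260, 960, 600]);
translate([780, 0, 0]) cube([260, 960, 800]);
translate([1040, 0, 0]) cube([260, 960, 1000]);
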